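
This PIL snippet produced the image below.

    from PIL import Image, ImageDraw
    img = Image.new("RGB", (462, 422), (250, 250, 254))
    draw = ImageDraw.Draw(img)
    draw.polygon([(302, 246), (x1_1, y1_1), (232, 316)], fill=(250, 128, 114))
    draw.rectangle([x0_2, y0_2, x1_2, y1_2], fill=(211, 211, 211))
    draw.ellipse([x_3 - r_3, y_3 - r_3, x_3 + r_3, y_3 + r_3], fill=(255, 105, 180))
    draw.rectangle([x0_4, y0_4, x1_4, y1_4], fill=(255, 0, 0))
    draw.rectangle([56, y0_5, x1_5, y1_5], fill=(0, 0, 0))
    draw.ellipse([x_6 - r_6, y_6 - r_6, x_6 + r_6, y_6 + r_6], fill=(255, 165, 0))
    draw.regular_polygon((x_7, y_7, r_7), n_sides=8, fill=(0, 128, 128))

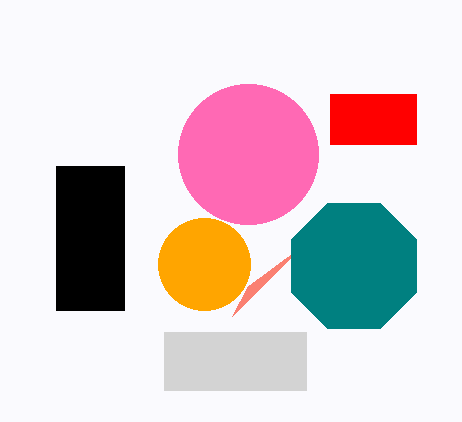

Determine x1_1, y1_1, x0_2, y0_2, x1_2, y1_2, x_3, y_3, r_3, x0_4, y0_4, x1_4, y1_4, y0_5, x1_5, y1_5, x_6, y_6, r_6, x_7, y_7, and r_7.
x1_1 = 248; y1_1 = 286; x0_2 = 164; y0_2 = 332; x1_2 = 306; y1_2 = 390; x_3 = 248; y_3 = 154; r_3 = 70; x0_4 = 330; y0_4 = 94; x1_4 = 416; y1_4 = 144; y0_5 = 166; x1_5 = 124; y1_5 = 310; x_6 = 204; y_6 = 264; r_6 = 46; x_7 = 354; y_7 = 266; r_7 = 68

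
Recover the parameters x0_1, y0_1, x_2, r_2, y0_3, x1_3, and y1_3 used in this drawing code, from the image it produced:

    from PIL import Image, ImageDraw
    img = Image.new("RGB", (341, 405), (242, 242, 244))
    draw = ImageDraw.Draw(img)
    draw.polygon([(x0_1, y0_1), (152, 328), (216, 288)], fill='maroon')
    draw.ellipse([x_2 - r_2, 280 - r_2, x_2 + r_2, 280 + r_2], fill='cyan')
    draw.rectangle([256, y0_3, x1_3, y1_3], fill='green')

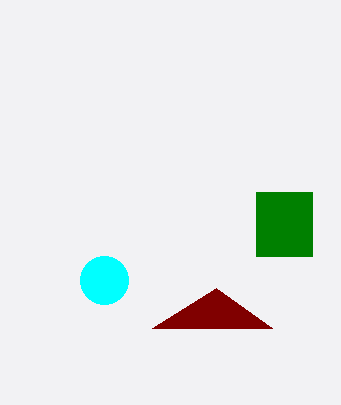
x0_1 = 272, y0_1 = 328, x_2 = 104, r_2 = 24, y0_3 = 192, x1_3 = 312, y1_3 = 256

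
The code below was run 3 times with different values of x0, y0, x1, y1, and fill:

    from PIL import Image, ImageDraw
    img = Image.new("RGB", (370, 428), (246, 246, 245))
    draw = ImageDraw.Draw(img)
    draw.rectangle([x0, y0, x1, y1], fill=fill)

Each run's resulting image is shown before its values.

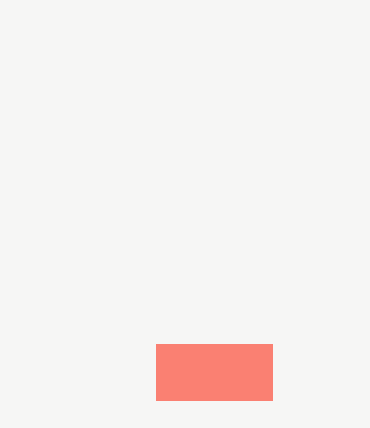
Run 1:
x0 = 156, y0 = 344, x1 = 272, y1 = 400, fill = 'salmon'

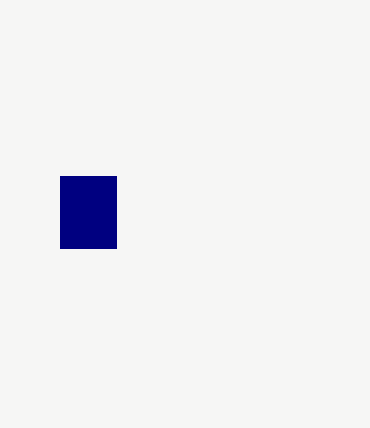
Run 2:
x0 = 60; y0 = 176; x1 = 116; y1 = 248; fill = 'navy'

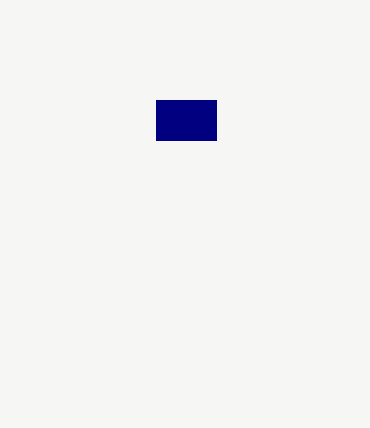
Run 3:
x0 = 156, y0 = 100, x1 = 216, y1 = 140, fill = 'navy'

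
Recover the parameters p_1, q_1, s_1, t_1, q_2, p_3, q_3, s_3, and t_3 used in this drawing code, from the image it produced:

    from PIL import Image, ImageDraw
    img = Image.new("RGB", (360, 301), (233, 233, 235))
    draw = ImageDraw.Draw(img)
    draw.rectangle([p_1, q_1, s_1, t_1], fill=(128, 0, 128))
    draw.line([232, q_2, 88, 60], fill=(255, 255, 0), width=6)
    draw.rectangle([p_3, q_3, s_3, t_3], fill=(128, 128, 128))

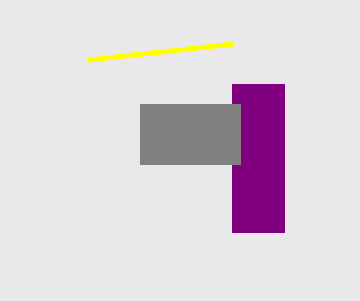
p_1 = 232, q_1 = 84, s_1 = 284, t_1 = 232, q_2 = 44, p_3 = 140, q_3 = 104, s_3 = 240, t_3 = 164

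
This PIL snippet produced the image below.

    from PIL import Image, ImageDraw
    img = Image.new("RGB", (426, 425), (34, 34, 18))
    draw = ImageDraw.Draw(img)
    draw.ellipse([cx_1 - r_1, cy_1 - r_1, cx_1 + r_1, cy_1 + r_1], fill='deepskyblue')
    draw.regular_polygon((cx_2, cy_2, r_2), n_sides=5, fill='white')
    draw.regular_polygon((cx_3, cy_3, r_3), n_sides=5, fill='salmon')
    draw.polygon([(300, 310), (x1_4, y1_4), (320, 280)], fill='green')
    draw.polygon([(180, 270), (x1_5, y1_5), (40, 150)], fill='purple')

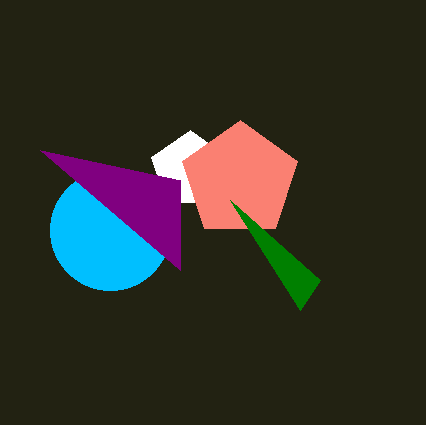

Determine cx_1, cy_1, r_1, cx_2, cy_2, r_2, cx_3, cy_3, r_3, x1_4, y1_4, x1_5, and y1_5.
cx_1 = 110; cy_1 = 230; r_1 = 60; cx_2 = 190; cy_2 = 170; r_2 = 40; cx_3 = 240; cy_3 = 180; r_3 = 60; x1_4 = 230; y1_4 = 200; x1_5 = 180; y1_5 = 180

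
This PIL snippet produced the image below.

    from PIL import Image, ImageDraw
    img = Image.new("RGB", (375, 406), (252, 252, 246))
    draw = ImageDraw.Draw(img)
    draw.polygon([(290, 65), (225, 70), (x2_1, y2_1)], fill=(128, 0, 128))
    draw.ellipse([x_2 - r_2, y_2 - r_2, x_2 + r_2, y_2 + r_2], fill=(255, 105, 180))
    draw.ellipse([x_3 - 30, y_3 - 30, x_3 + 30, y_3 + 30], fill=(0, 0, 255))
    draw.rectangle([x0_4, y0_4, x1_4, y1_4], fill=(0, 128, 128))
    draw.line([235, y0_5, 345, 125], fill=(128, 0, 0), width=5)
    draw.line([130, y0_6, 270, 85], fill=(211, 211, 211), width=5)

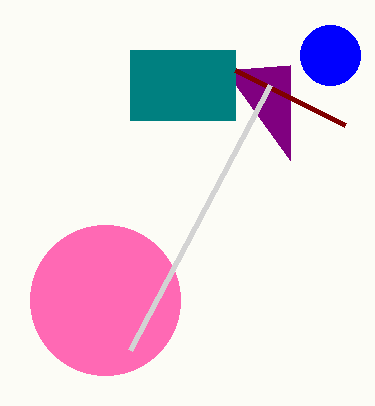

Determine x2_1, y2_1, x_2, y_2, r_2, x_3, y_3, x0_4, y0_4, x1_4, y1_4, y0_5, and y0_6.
x2_1 = 290; y2_1 = 160; x_2 = 105; y_2 = 300; r_2 = 75; x_3 = 330; y_3 = 55; x0_4 = 130; y0_4 = 50; x1_4 = 235; y1_4 = 120; y0_5 = 70; y0_6 = 350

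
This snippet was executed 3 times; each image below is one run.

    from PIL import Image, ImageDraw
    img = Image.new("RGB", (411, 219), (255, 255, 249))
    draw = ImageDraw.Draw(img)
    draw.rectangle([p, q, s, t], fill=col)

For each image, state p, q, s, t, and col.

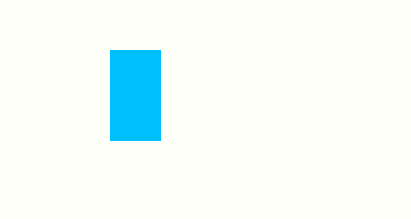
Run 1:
p = 110
q = 50
s = 160
t = 140
col = 'deepskyblue'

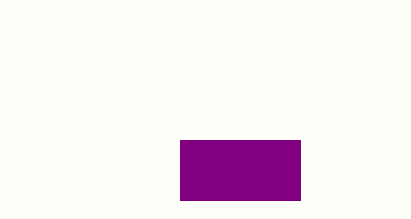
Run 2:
p = 180, q = 140, s = 300, t = 200, col = 'purple'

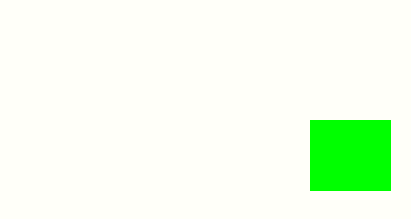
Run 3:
p = 310
q = 120
s = 390
t = 190
col = 'lime'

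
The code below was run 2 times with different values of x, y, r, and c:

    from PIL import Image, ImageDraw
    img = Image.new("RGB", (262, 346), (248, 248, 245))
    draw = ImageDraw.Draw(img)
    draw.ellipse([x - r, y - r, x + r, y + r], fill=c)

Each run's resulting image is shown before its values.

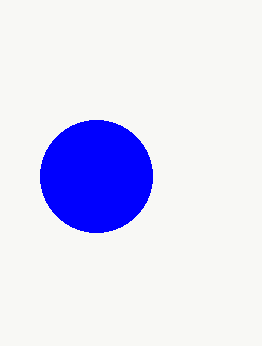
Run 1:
x = 96
y = 176
r = 56
c = 'blue'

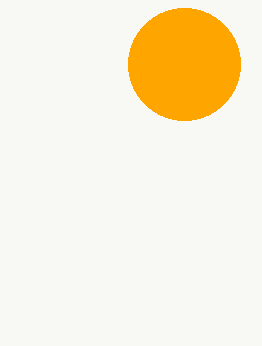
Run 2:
x = 184
y = 64
r = 56
c = 'orange'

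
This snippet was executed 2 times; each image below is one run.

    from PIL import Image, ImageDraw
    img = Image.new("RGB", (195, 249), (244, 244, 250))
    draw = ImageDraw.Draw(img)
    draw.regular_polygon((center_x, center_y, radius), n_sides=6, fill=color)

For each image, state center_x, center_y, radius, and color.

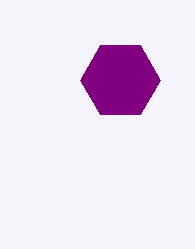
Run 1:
center_x = 120; center_y = 80; radius = 40; color = 'purple'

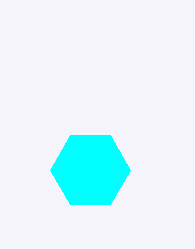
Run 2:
center_x = 90
center_y = 170
radius = 40
color = 'cyan'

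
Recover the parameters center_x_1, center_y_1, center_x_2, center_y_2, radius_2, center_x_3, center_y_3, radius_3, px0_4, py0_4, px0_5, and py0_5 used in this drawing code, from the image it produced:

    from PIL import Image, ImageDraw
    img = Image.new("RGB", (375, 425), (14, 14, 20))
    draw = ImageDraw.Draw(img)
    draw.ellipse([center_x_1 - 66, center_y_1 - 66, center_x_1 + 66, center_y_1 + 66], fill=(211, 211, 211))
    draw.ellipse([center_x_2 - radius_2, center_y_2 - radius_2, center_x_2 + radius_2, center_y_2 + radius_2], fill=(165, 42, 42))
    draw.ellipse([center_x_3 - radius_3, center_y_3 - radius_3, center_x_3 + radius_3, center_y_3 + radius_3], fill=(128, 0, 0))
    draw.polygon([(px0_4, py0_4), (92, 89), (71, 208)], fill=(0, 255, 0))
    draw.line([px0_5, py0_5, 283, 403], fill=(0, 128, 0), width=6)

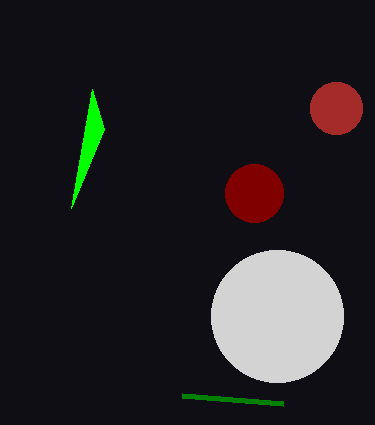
center_x_1 = 277, center_y_1 = 316, center_x_2 = 336, center_y_2 = 108, radius_2 = 26, center_x_3 = 254, center_y_3 = 193, radius_3 = 29, px0_4 = 104, py0_4 = 129, px0_5 = 182, py0_5 = 395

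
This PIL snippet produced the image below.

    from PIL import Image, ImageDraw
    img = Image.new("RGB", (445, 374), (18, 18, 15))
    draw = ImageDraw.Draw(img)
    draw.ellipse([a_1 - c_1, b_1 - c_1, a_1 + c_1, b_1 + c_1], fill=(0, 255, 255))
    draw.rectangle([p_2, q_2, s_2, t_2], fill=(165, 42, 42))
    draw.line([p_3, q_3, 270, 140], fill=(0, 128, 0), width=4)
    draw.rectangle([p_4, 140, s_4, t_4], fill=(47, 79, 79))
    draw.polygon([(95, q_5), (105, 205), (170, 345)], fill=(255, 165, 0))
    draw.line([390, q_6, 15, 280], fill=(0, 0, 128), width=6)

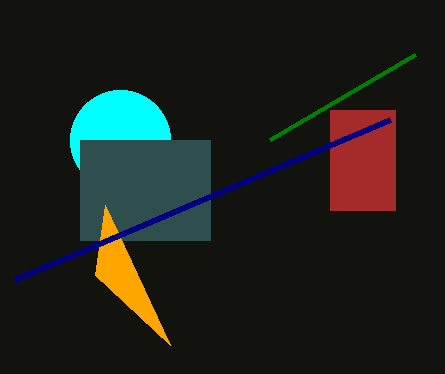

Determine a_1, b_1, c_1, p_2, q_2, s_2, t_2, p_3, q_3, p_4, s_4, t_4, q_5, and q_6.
a_1 = 120; b_1 = 140; c_1 = 50; p_2 = 330; q_2 = 110; s_2 = 395; t_2 = 210; p_3 = 415; q_3 = 55; p_4 = 80; s_4 = 210; t_4 = 240; q_5 = 275; q_6 = 120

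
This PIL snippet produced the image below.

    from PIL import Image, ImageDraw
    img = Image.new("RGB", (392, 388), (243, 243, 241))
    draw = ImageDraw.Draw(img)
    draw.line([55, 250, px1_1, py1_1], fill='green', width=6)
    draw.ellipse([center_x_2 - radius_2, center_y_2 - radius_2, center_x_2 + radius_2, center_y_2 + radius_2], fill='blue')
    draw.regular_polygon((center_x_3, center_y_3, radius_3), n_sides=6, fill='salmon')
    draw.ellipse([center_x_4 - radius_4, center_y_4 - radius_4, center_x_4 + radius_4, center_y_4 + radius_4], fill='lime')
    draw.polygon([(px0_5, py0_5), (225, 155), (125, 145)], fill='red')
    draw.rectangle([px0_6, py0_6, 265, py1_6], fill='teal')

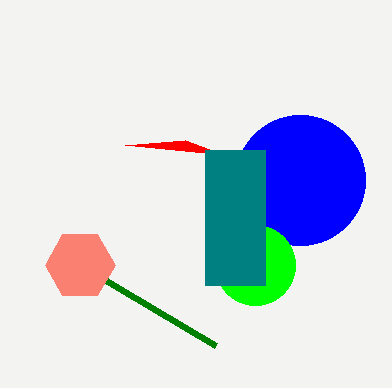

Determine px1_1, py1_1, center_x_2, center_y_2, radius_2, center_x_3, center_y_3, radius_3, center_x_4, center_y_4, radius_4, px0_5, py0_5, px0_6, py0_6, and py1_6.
px1_1 = 215, py1_1 = 345, center_x_2 = 300, center_y_2 = 180, radius_2 = 65, center_x_3 = 80, center_y_3 = 265, radius_3 = 35, center_x_4 = 255, center_y_4 = 265, radius_4 = 40, px0_5 = 185, py0_5 = 140, px0_6 = 205, py0_6 = 150, py1_6 = 285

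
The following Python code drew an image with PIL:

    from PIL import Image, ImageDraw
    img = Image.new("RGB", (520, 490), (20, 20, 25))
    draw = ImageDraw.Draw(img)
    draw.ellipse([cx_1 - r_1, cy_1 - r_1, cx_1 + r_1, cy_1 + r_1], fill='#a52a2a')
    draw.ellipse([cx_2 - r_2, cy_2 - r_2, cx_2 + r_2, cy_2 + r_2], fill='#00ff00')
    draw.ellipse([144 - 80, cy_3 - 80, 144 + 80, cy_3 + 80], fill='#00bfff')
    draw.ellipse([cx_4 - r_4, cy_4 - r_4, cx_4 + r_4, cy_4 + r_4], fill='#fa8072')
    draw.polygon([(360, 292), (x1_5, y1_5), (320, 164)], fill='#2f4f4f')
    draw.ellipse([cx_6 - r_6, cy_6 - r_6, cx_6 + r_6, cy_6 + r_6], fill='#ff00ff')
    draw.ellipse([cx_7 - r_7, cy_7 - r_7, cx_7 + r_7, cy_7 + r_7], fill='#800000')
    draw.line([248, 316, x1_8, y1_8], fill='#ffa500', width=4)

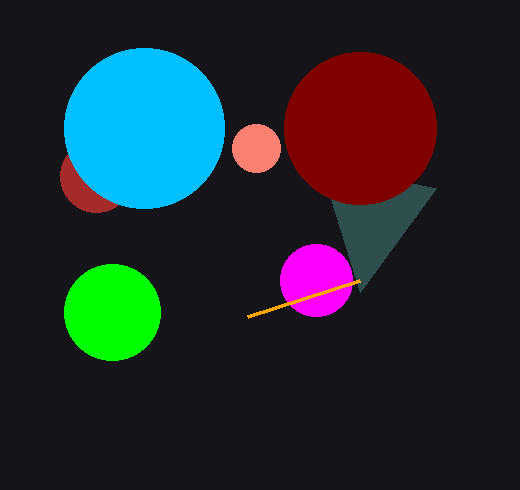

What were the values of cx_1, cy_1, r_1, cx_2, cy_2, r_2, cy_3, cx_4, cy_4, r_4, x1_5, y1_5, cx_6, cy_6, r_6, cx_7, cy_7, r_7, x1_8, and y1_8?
cx_1 = 96, cy_1 = 176, r_1 = 36, cx_2 = 112, cy_2 = 312, r_2 = 48, cy_3 = 128, cx_4 = 256, cy_4 = 148, r_4 = 24, x1_5 = 436, y1_5 = 188, cx_6 = 316, cy_6 = 280, r_6 = 36, cx_7 = 360, cy_7 = 128, r_7 = 76, x1_8 = 360, y1_8 = 280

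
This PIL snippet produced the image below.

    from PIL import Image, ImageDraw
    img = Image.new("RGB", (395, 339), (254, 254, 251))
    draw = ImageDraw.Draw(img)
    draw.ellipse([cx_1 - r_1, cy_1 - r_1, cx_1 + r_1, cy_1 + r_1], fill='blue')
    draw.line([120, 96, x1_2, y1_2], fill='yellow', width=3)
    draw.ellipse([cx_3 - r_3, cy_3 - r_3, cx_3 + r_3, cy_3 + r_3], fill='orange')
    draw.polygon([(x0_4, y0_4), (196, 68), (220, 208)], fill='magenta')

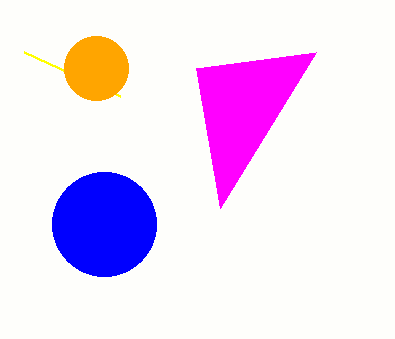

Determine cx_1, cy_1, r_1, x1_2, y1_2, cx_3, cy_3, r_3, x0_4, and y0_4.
cx_1 = 104, cy_1 = 224, r_1 = 52, x1_2 = 24, y1_2 = 52, cx_3 = 96, cy_3 = 68, r_3 = 32, x0_4 = 316, y0_4 = 52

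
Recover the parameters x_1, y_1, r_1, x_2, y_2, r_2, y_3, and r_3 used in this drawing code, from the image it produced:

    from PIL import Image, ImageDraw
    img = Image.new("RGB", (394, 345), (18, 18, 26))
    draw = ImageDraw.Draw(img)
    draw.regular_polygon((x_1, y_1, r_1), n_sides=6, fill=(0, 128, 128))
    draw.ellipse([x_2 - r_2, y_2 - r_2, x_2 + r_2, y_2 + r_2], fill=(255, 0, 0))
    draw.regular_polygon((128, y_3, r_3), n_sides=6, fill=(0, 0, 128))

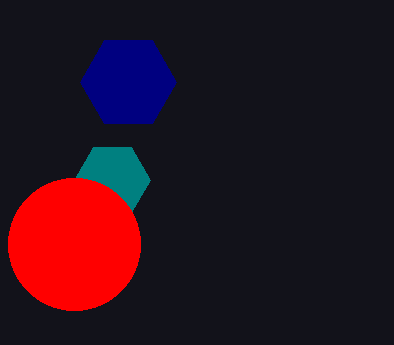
x_1 = 112; y_1 = 180; r_1 = 38; x_2 = 74; y_2 = 244; r_2 = 66; y_3 = 82; r_3 = 48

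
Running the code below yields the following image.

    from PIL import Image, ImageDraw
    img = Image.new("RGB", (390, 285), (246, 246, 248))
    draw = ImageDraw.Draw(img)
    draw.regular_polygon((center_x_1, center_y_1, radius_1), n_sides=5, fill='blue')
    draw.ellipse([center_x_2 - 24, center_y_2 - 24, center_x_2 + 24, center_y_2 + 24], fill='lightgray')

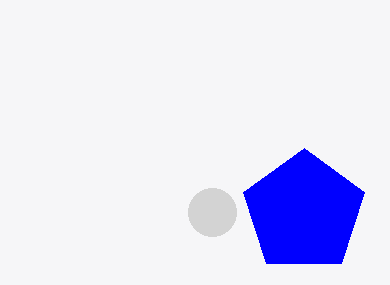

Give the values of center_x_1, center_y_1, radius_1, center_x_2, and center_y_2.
center_x_1 = 304, center_y_1 = 212, radius_1 = 64, center_x_2 = 212, center_y_2 = 212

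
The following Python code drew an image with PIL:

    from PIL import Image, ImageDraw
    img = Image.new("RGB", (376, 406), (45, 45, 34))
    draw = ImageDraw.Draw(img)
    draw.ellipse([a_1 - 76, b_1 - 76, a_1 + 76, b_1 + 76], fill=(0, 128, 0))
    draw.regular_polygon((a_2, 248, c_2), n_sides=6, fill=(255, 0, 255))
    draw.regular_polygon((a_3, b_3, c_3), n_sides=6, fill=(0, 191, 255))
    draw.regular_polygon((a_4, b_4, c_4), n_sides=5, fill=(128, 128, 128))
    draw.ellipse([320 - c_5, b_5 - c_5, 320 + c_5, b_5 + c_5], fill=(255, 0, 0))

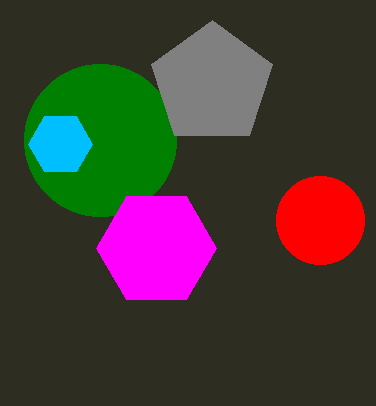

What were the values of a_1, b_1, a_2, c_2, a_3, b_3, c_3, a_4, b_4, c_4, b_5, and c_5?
a_1 = 100, b_1 = 140, a_2 = 156, c_2 = 60, a_3 = 60, b_3 = 144, c_3 = 32, a_4 = 212, b_4 = 84, c_4 = 64, b_5 = 220, c_5 = 44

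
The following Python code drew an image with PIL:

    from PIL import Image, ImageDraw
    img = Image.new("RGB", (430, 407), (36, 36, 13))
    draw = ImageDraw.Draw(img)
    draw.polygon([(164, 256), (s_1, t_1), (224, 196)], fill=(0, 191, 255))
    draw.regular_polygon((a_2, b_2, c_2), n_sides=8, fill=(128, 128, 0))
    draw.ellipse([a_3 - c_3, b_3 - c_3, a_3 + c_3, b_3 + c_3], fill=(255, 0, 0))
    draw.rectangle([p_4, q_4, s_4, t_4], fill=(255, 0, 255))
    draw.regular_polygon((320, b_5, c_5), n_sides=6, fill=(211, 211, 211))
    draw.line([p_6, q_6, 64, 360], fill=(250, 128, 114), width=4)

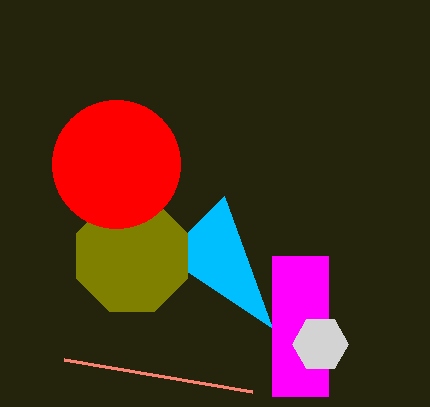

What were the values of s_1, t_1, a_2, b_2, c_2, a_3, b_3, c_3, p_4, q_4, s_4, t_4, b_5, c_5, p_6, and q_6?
s_1 = 272
t_1 = 328
a_2 = 132
b_2 = 256
c_2 = 60
a_3 = 116
b_3 = 164
c_3 = 64
p_4 = 272
q_4 = 256
s_4 = 328
t_4 = 396
b_5 = 344
c_5 = 28
p_6 = 252
q_6 = 392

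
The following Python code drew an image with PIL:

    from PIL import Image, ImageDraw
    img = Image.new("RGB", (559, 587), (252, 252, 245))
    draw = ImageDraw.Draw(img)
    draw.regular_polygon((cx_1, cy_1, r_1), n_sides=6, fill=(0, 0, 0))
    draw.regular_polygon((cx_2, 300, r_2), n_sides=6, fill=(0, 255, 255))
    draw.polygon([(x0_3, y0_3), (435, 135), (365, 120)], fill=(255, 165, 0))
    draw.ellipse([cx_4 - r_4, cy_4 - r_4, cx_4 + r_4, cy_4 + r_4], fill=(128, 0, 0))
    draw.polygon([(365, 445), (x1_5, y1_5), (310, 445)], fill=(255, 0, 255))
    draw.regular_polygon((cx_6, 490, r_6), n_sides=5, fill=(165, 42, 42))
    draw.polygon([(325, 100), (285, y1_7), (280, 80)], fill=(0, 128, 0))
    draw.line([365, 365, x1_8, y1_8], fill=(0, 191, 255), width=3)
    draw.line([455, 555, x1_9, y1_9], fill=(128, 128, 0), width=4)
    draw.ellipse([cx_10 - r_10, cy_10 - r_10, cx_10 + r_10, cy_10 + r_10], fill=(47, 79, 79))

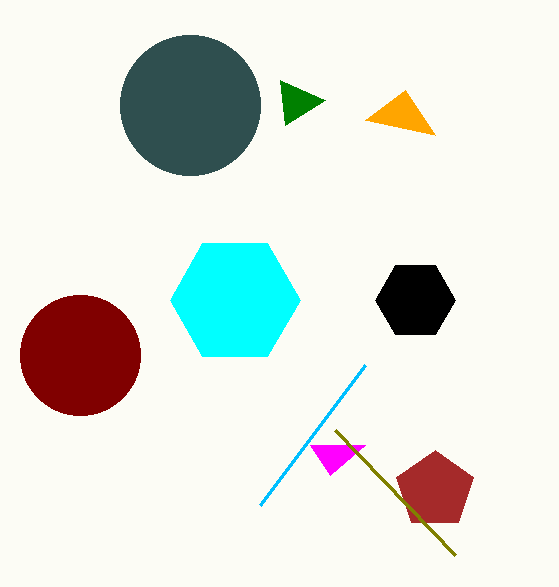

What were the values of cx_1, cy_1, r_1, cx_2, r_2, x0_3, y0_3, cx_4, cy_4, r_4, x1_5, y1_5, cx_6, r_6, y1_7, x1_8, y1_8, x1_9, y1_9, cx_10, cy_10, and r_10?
cx_1 = 415; cy_1 = 300; r_1 = 40; cx_2 = 235; r_2 = 65; x0_3 = 405; y0_3 = 90; cx_4 = 80; cy_4 = 355; r_4 = 60; x1_5 = 330; y1_5 = 475; cx_6 = 435; r_6 = 40; y1_7 = 125; x1_8 = 260; y1_8 = 505; x1_9 = 335; y1_9 = 430; cx_10 = 190; cy_10 = 105; r_10 = 70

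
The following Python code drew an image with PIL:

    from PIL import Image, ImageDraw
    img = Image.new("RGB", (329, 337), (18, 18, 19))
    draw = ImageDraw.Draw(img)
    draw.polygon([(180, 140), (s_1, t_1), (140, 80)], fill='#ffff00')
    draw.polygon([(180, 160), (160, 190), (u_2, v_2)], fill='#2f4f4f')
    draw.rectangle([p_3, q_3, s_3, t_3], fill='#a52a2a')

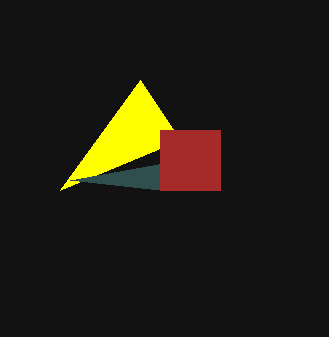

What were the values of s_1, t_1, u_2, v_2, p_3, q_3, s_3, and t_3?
s_1 = 60; t_1 = 190; u_2 = 70; v_2 = 180; p_3 = 160; q_3 = 130; s_3 = 220; t_3 = 190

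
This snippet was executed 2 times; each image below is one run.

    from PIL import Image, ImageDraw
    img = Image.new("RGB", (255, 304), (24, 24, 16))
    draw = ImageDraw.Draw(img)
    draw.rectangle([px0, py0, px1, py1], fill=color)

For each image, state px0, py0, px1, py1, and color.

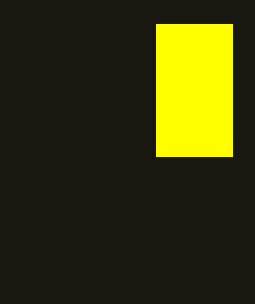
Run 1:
px0 = 156
py0 = 24
px1 = 232
py1 = 156
color = 'yellow'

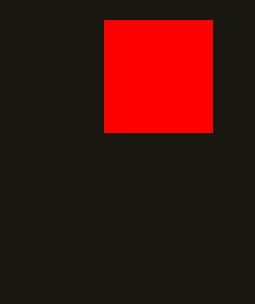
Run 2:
px0 = 104
py0 = 20
px1 = 212
py1 = 132
color = 'red'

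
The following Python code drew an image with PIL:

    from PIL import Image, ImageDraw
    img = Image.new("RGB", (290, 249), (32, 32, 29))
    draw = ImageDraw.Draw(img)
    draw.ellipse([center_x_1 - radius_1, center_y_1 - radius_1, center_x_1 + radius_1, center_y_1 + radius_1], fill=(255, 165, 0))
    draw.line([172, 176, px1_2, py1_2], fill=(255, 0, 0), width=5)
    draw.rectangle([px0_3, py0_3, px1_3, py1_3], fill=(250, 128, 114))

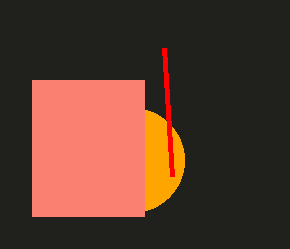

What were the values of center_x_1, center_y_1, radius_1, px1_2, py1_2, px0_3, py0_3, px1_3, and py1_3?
center_x_1 = 132, center_y_1 = 160, radius_1 = 52, px1_2 = 164, py1_2 = 48, px0_3 = 32, py0_3 = 80, px1_3 = 144, py1_3 = 216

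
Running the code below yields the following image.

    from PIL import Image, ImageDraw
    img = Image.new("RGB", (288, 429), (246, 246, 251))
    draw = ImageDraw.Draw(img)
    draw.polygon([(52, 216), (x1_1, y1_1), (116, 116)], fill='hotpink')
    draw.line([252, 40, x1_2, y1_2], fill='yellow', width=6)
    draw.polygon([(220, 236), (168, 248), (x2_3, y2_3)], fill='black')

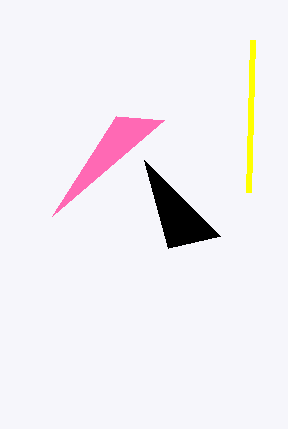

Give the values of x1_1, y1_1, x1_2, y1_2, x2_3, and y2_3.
x1_1 = 164, y1_1 = 120, x1_2 = 248, y1_2 = 192, x2_3 = 144, y2_3 = 160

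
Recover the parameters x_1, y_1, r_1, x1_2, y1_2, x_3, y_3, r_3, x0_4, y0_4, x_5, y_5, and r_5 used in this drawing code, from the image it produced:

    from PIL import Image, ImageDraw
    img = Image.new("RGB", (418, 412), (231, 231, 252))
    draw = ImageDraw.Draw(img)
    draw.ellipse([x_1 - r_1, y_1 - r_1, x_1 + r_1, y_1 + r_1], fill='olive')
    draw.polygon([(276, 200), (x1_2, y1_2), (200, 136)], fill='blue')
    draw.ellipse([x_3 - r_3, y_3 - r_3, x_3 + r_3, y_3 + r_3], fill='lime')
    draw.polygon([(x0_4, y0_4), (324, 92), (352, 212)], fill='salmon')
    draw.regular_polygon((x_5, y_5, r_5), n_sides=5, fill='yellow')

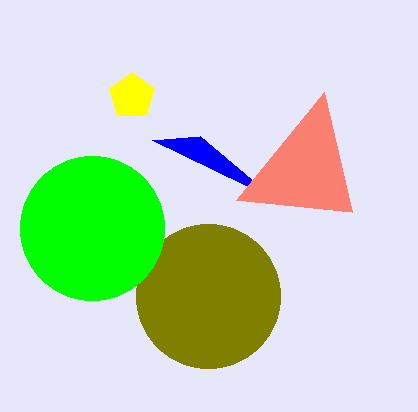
x_1 = 208, y_1 = 296, r_1 = 72, x1_2 = 152, y1_2 = 140, x_3 = 92, y_3 = 228, r_3 = 72, x0_4 = 236, y0_4 = 200, x_5 = 132, y_5 = 96, r_5 = 24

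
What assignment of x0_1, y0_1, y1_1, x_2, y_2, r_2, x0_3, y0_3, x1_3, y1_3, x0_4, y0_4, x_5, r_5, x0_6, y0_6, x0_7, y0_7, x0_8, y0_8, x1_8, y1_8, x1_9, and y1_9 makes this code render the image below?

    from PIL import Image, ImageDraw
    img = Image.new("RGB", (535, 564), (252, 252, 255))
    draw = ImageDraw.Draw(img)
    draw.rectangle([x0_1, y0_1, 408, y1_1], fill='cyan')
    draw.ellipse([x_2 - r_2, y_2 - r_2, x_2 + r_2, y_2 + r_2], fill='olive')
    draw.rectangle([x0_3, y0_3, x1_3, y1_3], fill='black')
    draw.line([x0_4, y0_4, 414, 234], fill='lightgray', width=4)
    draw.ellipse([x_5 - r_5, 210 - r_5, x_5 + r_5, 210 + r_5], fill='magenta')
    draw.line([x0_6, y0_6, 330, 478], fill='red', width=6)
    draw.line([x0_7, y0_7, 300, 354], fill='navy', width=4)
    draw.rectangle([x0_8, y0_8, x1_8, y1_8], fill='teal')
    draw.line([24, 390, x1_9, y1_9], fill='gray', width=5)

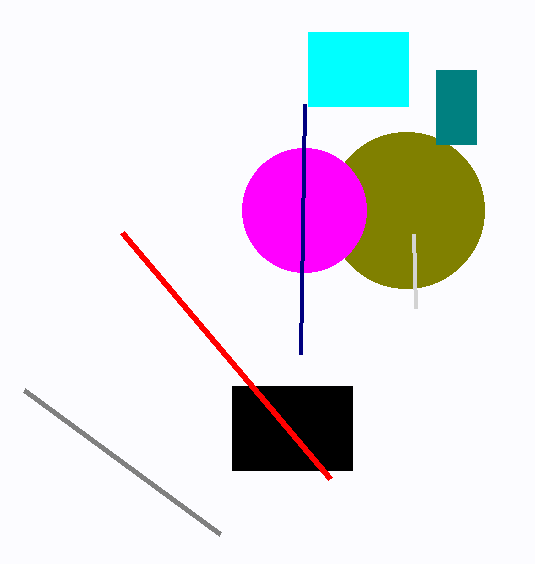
x0_1 = 308
y0_1 = 32
y1_1 = 106
x_2 = 406
y_2 = 210
r_2 = 78
x0_3 = 232
y0_3 = 386
x1_3 = 352
y1_3 = 470
x0_4 = 416
y0_4 = 308
x_5 = 304
r_5 = 62
x0_6 = 122
y0_6 = 232
x0_7 = 304
y0_7 = 104
x0_8 = 436
y0_8 = 70
x1_8 = 476
y1_8 = 144
x1_9 = 220
y1_9 = 534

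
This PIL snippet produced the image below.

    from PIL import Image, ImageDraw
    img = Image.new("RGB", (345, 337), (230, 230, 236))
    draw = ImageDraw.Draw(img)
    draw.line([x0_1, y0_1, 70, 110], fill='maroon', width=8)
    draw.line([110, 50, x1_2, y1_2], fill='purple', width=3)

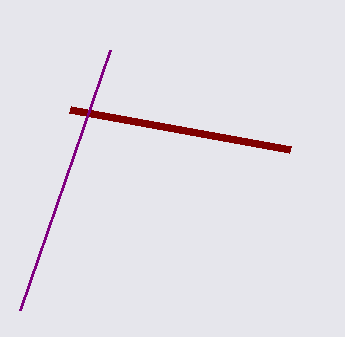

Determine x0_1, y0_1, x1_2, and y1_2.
x0_1 = 290, y0_1 = 150, x1_2 = 20, y1_2 = 310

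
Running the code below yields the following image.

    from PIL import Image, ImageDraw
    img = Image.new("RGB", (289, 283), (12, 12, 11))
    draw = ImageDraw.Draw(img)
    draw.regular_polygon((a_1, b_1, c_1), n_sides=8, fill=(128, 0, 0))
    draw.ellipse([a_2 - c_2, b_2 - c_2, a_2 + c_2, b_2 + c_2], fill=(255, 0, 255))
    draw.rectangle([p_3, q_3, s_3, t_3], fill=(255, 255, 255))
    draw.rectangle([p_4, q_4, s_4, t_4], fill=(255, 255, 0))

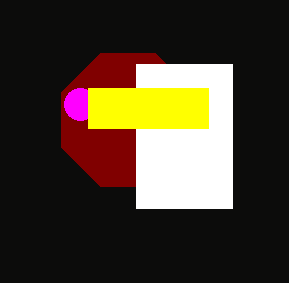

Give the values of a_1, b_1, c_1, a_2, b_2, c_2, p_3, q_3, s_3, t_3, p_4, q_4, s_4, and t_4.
a_1 = 128; b_1 = 120; c_1 = 72; a_2 = 80; b_2 = 104; c_2 = 16; p_3 = 136; q_3 = 64; s_3 = 232; t_3 = 208; p_4 = 88; q_4 = 88; s_4 = 208; t_4 = 128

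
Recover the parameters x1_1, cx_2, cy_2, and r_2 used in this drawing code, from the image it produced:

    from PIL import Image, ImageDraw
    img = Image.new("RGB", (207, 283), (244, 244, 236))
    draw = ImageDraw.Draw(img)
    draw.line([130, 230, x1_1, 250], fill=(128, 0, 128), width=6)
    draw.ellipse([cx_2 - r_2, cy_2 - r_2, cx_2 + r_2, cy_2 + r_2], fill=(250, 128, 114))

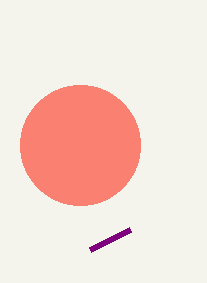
x1_1 = 90; cx_2 = 80; cy_2 = 145; r_2 = 60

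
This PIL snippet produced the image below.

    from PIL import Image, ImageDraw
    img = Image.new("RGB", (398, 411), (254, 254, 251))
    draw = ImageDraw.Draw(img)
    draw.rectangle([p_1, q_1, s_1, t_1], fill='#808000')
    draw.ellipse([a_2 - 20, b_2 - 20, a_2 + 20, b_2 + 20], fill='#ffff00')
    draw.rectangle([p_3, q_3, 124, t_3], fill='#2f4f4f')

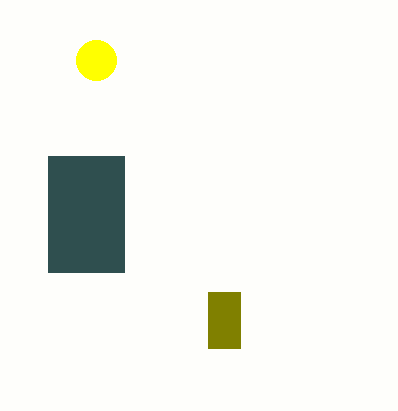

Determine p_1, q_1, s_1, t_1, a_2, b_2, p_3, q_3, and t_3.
p_1 = 208; q_1 = 292; s_1 = 240; t_1 = 348; a_2 = 96; b_2 = 60; p_3 = 48; q_3 = 156; t_3 = 272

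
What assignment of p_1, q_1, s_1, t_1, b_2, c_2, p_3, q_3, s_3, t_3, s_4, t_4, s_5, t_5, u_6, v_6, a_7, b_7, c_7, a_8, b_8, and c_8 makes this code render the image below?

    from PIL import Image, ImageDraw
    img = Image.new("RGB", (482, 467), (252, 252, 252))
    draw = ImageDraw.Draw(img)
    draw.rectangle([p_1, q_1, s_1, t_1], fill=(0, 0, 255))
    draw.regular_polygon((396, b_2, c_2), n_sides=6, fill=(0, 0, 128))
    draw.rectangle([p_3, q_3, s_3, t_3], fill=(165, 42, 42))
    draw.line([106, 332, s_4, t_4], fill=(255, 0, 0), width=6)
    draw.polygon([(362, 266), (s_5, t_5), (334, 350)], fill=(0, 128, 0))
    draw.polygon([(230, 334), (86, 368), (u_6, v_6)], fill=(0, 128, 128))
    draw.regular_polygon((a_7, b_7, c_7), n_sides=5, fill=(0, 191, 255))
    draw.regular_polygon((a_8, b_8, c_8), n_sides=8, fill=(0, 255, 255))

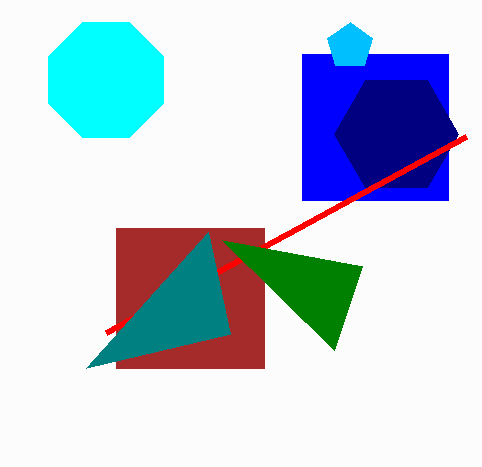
p_1 = 302
q_1 = 54
s_1 = 448
t_1 = 200
b_2 = 134
c_2 = 62
p_3 = 116
q_3 = 228
s_3 = 264
t_3 = 368
s_4 = 466
t_4 = 136
s_5 = 222
t_5 = 240
u_6 = 208
v_6 = 232
a_7 = 350
b_7 = 46
c_7 = 24
a_8 = 106
b_8 = 80
c_8 = 62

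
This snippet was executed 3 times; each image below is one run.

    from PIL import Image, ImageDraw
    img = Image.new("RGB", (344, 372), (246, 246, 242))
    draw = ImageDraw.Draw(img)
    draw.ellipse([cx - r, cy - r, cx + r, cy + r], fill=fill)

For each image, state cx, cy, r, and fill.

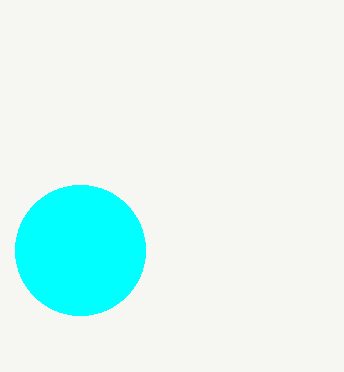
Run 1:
cx = 80
cy = 250
r = 65
fill = 'cyan'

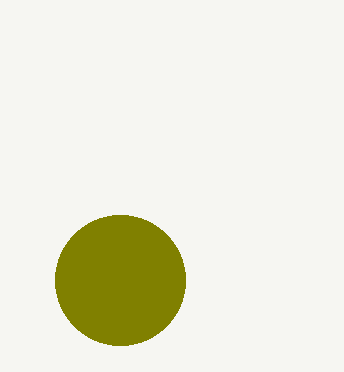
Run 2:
cx = 120, cy = 280, r = 65, fill = 'olive'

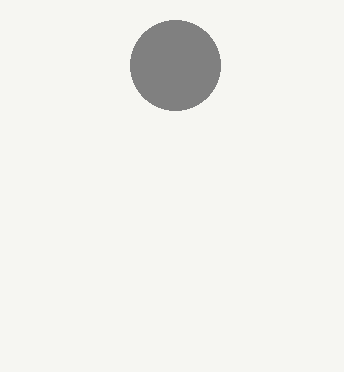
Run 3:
cx = 175; cy = 65; r = 45; fill = 'gray'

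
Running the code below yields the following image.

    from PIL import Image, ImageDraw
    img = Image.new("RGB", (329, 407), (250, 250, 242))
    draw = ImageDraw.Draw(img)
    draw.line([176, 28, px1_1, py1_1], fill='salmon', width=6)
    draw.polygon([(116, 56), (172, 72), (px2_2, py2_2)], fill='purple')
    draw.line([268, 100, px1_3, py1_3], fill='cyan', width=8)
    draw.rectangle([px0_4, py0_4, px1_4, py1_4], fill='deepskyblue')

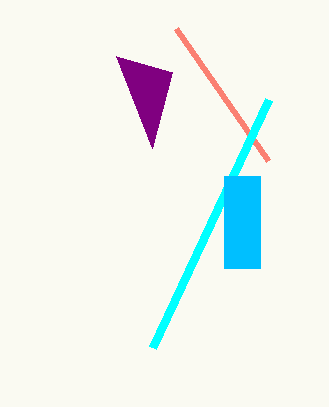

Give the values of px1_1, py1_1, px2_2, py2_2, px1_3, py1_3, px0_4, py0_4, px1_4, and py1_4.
px1_1 = 268; py1_1 = 160; px2_2 = 152; py2_2 = 148; px1_3 = 152; py1_3 = 348; px0_4 = 224; py0_4 = 176; px1_4 = 260; py1_4 = 268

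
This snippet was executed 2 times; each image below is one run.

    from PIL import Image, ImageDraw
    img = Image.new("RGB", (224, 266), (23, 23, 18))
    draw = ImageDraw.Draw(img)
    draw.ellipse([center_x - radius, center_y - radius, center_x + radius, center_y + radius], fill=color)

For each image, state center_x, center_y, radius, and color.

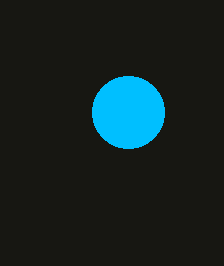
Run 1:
center_x = 128, center_y = 112, radius = 36, color = 'deepskyblue'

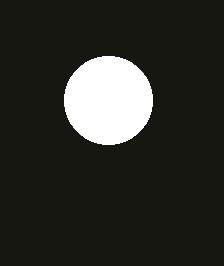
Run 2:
center_x = 108
center_y = 100
radius = 44
color = 'white'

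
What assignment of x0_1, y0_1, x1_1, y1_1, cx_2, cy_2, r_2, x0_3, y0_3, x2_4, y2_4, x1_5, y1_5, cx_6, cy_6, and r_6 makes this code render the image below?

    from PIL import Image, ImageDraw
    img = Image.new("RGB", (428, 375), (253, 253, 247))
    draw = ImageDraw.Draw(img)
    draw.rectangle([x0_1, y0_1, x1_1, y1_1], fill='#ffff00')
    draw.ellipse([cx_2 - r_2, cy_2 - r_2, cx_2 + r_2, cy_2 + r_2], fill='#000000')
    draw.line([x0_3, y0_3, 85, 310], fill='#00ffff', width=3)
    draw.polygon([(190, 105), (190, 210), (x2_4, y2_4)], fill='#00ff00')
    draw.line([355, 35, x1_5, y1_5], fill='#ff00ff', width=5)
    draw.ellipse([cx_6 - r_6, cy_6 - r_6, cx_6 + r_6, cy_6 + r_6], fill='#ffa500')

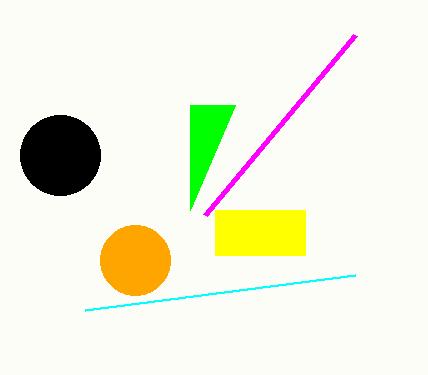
x0_1 = 215
y0_1 = 210
x1_1 = 305
y1_1 = 255
cx_2 = 60
cy_2 = 155
r_2 = 40
x0_3 = 355
y0_3 = 275
x2_4 = 235
y2_4 = 105
x1_5 = 205
y1_5 = 215
cx_6 = 135
cy_6 = 260
r_6 = 35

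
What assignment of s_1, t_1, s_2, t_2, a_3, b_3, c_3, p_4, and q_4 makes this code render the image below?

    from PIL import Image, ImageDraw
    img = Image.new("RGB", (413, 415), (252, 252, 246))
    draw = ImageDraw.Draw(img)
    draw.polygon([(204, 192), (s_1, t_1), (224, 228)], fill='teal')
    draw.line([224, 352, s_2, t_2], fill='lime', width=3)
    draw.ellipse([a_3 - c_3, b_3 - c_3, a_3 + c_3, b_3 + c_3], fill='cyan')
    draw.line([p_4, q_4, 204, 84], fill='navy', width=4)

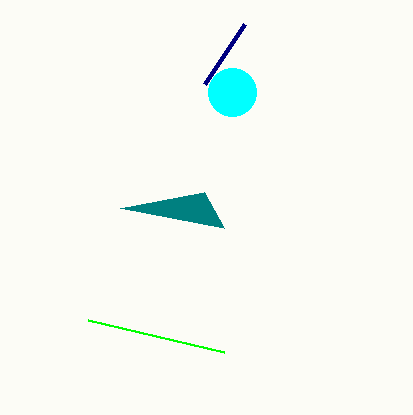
s_1 = 120; t_1 = 208; s_2 = 88; t_2 = 320; a_3 = 232; b_3 = 92; c_3 = 24; p_4 = 244; q_4 = 24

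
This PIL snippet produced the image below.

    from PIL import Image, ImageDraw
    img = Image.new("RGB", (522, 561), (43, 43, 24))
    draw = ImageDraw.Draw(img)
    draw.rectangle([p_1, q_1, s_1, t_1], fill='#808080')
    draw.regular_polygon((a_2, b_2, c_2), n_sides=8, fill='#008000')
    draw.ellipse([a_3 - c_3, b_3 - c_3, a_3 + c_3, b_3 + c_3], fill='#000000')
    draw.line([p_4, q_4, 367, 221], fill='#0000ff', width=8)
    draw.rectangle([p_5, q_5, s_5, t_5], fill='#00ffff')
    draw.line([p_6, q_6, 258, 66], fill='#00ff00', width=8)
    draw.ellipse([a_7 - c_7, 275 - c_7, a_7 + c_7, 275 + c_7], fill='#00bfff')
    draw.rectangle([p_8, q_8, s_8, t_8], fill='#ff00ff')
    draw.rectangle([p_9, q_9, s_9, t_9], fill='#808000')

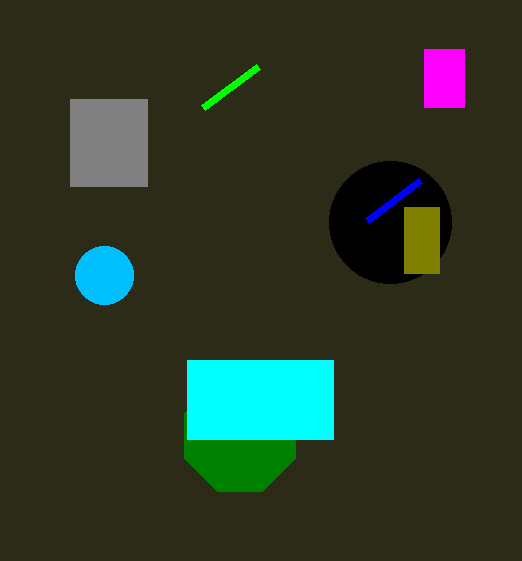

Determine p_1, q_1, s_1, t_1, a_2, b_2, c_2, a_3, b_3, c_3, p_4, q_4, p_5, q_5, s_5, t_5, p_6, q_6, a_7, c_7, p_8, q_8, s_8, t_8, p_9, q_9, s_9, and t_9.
p_1 = 70
q_1 = 99
s_1 = 147
t_1 = 186
a_2 = 240
b_2 = 436
c_2 = 60
a_3 = 390
b_3 = 222
c_3 = 61
p_4 = 420
q_4 = 181
p_5 = 187
q_5 = 360
s_5 = 333
t_5 = 439
p_6 = 203
q_6 = 107
a_7 = 104
c_7 = 29
p_8 = 424
q_8 = 49
s_8 = 464
t_8 = 107
p_9 = 404
q_9 = 207
s_9 = 439
t_9 = 273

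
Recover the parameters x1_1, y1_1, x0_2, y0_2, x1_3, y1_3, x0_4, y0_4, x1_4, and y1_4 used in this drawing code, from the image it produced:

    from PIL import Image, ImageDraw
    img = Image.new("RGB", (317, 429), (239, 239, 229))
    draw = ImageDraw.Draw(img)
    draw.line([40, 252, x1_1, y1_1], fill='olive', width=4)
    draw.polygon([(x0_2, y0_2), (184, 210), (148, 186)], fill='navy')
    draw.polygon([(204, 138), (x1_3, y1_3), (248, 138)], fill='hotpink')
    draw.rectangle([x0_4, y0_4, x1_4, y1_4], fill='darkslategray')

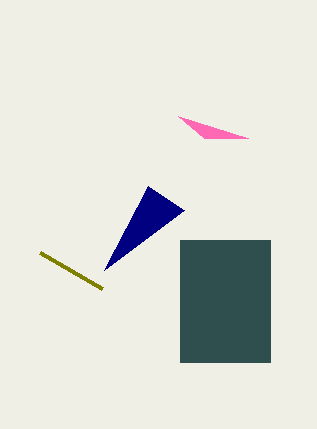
x1_1 = 102, y1_1 = 288, x0_2 = 104, y0_2 = 270, x1_3 = 178, y1_3 = 116, x0_4 = 180, y0_4 = 240, x1_4 = 270, y1_4 = 362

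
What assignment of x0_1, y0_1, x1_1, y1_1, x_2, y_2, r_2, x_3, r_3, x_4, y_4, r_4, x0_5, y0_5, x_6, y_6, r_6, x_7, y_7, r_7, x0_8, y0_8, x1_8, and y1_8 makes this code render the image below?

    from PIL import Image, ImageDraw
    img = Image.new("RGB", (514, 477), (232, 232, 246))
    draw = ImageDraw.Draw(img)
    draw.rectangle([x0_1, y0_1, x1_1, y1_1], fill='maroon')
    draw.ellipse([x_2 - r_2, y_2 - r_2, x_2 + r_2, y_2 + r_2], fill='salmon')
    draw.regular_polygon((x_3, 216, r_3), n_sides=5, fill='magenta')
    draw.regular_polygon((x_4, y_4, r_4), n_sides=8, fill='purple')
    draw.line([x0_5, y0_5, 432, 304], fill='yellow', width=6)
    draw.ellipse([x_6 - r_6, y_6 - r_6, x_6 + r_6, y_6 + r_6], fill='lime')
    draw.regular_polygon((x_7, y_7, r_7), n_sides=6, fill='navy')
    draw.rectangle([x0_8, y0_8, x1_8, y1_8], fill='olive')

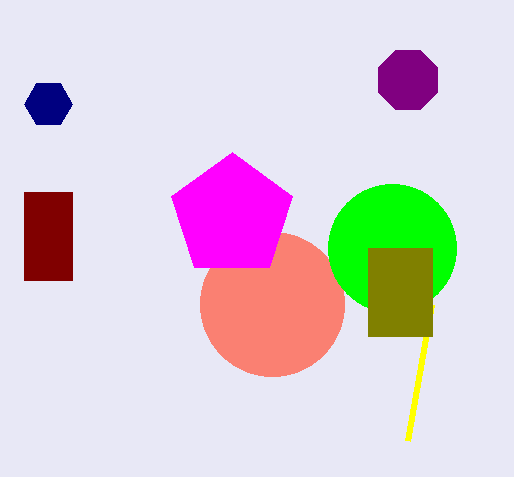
x0_1 = 24
y0_1 = 192
x1_1 = 72
y1_1 = 280
x_2 = 272
y_2 = 304
r_2 = 72
x_3 = 232
r_3 = 64
x_4 = 408
y_4 = 80
r_4 = 32
x0_5 = 408
y0_5 = 440
x_6 = 392
y_6 = 248
r_6 = 64
x_7 = 48
y_7 = 104
r_7 = 24
x0_8 = 368
y0_8 = 248
x1_8 = 432
y1_8 = 336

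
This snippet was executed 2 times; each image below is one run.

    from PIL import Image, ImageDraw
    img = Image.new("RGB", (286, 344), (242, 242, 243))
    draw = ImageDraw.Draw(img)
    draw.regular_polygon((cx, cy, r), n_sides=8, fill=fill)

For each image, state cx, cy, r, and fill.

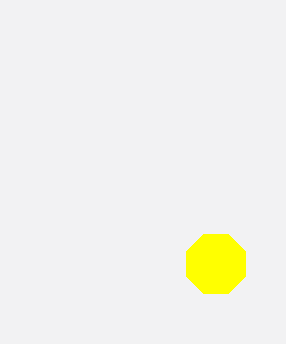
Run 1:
cx = 216
cy = 264
r = 32
fill = 'yellow'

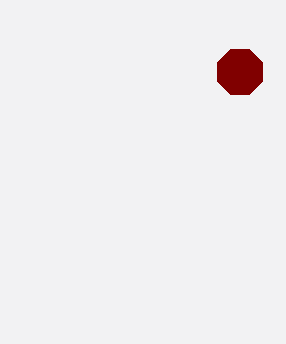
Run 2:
cx = 240
cy = 72
r = 24
fill = 'maroon'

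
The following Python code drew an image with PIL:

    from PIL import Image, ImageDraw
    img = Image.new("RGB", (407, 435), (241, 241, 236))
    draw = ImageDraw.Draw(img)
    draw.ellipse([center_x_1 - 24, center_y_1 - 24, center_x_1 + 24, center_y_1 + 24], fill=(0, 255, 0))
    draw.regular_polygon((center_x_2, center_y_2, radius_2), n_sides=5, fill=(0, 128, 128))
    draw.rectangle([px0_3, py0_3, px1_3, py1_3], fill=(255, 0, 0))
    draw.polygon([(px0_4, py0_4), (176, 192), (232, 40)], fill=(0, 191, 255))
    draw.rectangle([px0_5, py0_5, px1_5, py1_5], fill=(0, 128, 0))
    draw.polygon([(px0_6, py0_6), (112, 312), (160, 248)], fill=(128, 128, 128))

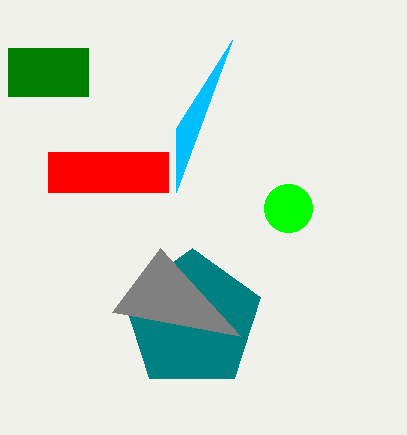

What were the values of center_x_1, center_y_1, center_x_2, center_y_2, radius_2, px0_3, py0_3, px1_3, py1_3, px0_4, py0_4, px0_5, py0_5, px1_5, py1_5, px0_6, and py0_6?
center_x_1 = 288; center_y_1 = 208; center_x_2 = 192; center_y_2 = 320; radius_2 = 72; px0_3 = 48; py0_3 = 152; px1_3 = 168; py1_3 = 192; px0_4 = 176; py0_4 = 128; px0_5 = 8; py0_5 = 48; px1_5 = 88; py1_5 = 96; px0_6 = 240; py0_6 = 336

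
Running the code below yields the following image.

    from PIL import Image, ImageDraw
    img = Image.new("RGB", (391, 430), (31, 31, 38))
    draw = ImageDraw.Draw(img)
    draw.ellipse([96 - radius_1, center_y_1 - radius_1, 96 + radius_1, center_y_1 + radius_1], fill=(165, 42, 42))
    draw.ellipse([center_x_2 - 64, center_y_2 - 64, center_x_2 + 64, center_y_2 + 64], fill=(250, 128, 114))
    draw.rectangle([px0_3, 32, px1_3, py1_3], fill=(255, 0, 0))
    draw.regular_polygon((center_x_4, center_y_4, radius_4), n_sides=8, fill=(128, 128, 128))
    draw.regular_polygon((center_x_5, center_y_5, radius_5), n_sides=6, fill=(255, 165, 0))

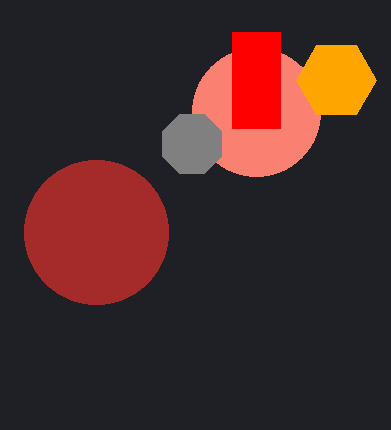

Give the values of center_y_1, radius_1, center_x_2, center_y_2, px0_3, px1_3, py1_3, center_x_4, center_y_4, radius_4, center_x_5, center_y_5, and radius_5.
center_y_1 = 232; radius_1 = 72; center_x_2 = 256; center_y_2 = 112; px0_3 = 232; px1_3 = 280; py1_3 = 128; center_x_4 = 192; center_y_4 = 144; radius_4 = 32; center_x_5 = 336; center_y_5 = 80; radius_5 = 40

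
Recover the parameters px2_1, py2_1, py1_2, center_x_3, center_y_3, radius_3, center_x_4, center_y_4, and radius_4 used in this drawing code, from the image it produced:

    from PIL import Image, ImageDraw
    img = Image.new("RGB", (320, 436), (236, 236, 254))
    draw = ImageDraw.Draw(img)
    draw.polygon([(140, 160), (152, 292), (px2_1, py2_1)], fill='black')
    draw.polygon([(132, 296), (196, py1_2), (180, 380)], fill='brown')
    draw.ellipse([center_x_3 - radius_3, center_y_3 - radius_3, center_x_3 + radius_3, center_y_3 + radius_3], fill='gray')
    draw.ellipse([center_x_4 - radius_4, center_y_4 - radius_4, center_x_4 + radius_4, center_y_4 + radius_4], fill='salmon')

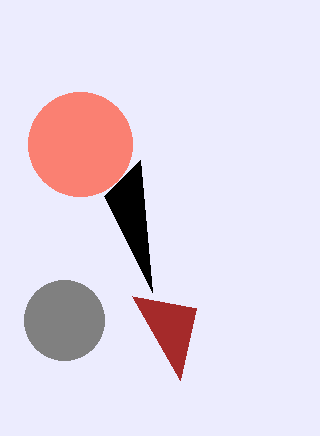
px2_1 = 104; py2_1 = 196; py1_2 = 308; center_x_3 = 64; center_y_3 = 320; radius_3 = 40; center_x_4 = 80; center_y_4 = 144; radius_4 = 52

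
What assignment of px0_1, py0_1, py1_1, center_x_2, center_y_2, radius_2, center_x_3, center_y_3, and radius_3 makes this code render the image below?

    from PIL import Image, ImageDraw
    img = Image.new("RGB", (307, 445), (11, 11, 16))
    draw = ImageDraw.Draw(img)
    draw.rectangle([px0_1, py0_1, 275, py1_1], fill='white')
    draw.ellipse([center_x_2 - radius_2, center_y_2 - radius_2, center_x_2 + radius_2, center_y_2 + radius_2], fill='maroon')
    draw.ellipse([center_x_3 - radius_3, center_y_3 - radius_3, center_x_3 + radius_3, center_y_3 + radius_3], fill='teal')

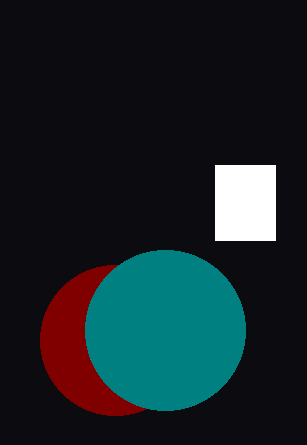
px0_1 = 215; py0_1 = 165; py1_1 = 240; center_x_2 = 115; center_y_2 = 340; radius_2 = 75; center_x_3 = 165; center_y_3 = 330; radius_3 = 80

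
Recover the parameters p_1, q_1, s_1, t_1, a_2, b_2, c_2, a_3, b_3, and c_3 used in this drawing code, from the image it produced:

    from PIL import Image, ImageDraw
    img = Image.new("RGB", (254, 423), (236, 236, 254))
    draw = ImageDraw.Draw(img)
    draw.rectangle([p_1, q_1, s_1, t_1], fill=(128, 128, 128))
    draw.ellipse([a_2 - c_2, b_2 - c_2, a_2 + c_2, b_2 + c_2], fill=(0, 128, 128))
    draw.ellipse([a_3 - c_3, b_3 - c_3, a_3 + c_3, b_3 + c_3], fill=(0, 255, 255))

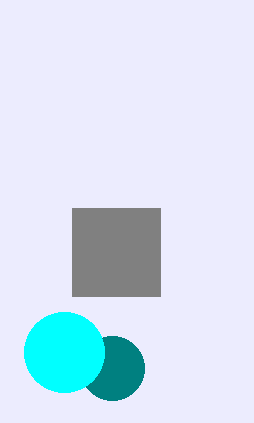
p_1 = 72; q_1 = 208; s_1 = 160; t_1 = 296; a_2 = 112; b_2 = 368; c_2 = 32; a_3 = 64; b_3 = 352; c_3 = 40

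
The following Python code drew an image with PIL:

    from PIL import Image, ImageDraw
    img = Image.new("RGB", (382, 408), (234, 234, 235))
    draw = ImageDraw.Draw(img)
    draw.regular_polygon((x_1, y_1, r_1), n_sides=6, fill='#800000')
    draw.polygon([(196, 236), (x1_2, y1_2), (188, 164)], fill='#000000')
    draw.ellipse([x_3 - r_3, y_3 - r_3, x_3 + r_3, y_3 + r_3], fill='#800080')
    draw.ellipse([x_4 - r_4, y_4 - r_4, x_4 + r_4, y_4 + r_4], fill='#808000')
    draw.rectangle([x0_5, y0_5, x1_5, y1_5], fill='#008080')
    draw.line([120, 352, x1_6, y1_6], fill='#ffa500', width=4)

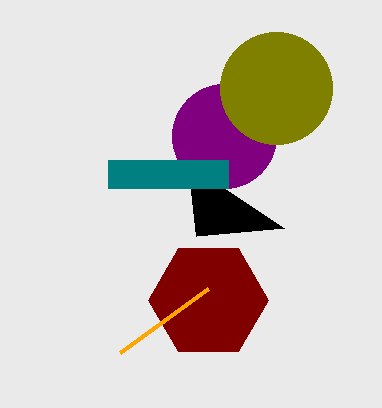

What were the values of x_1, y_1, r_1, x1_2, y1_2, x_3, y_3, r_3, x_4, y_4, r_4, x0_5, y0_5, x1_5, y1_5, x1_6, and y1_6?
x_1 = 208; y_1 = 300; r_1 = 60; x1_2 = 284; y1_2 = 228; x_3 = 224; y_3 = 136; r_3 = 52; x_4 = 276; y_4 = 88; r_4 = 56; x0_5 = 108; y0_5 = 160; x1_5 = 228; y1_5 = 188; x1_6 = 208; y1_6 = 288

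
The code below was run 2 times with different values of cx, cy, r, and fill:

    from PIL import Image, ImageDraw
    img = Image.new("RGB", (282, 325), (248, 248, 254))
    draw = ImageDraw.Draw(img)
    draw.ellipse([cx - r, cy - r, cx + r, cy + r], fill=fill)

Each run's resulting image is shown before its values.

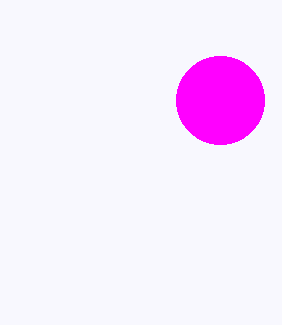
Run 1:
cx = 220; cy = 100; r = 44; fill = 'magenta'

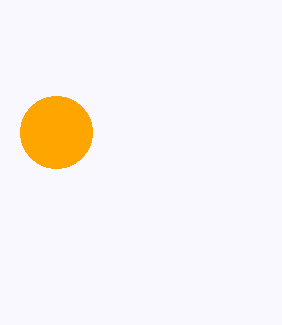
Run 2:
cx = 56; cy = 132; r = 36; fill = 'orange'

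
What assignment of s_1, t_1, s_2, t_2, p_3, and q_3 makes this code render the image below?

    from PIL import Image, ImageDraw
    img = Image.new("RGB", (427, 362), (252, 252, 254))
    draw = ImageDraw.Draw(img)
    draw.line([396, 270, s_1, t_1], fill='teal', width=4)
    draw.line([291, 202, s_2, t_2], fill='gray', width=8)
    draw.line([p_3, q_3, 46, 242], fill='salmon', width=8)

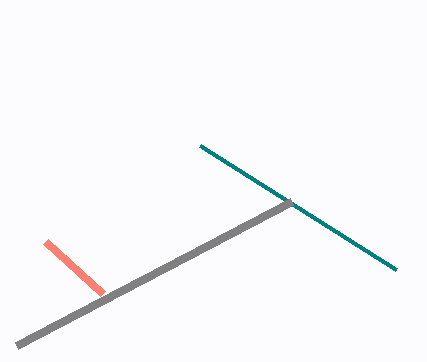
s_1 = 200
t_1 = 146
s_2 = 16
t_2 = 346
p_3 = 103
q_3 = 294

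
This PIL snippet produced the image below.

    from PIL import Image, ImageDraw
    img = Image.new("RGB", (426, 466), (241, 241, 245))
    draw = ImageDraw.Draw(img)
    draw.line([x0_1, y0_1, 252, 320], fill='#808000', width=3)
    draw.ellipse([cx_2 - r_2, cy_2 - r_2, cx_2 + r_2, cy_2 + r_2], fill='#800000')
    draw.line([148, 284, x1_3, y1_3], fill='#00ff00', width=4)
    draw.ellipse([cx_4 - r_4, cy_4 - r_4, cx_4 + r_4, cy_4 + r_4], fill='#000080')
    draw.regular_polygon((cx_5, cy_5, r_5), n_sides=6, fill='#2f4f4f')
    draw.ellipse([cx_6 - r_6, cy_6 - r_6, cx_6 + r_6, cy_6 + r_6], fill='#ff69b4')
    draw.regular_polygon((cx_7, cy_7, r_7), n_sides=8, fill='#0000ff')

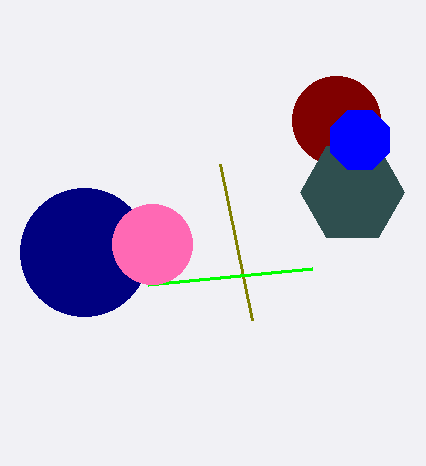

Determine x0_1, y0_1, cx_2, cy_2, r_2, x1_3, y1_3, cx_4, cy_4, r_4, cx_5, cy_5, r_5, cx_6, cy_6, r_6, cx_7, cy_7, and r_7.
x0_1 = 220, y0_1 = 164, cx_2 = 336, cy_2 = 120, r_2 = 44, x1_3 = 312, y1_3 = 268, cx_4 = 84, cy_4 = 252, r_4 = 64, cx_5 = 352, cy_5 = 192, r_5 = 52, cx_6 = 152, cy_6 = 244, r_6 = 40, cx_7 = 360, cy_7 = 140, r_7 = 32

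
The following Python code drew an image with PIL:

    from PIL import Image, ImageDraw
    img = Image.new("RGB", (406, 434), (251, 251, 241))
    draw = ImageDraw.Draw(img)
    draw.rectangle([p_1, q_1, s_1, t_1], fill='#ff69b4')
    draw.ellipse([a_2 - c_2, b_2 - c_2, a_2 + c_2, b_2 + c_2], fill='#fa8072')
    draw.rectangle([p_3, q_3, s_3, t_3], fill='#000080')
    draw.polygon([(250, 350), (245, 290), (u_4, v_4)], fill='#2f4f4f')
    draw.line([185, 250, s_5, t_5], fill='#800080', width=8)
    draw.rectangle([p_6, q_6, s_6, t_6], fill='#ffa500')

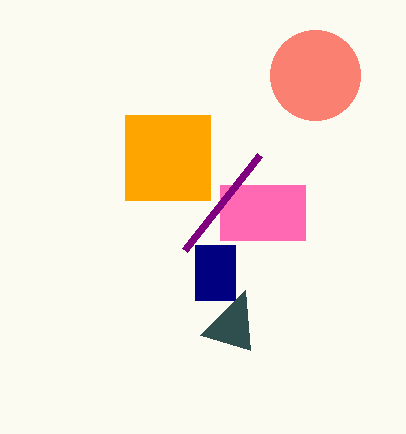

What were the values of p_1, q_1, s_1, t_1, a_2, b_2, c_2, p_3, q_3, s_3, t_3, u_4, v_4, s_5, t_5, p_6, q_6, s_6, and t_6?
p_1 = 220, q_1 = 185, s_1 = 305, t_1 = 240, a_2 = 315, b_2 = 75, c_2 = 45, p_3 = 195, q_3 = 245, s_3 = 235, t_3 = 300, u_4 = 200, v_4 = 335, s_5 = 260, t_5 = 155, p_6 = 125, q_6 = 115, s_6 = 210, t_6 = 200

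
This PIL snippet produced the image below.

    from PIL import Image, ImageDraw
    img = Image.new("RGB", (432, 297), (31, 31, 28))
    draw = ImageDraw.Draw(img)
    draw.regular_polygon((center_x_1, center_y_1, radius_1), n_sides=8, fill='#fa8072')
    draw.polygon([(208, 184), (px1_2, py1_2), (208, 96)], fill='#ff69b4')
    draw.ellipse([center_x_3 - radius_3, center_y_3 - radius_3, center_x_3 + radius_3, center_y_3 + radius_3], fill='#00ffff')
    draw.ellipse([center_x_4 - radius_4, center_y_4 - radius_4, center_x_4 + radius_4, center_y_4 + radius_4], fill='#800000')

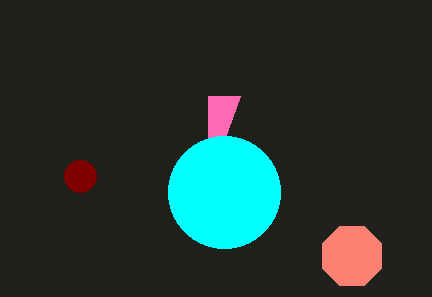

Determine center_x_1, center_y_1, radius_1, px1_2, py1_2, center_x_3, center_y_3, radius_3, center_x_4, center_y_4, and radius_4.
center_x_1 = 352, center_y_1 = 256, radius_1 = 32, px1_2 = 240, py1_2 = 96, center_x_3 = 224, center_y_3 = 192, radius_3 = 56, center_x_4 = 80, center_y_4 = 176, radius_4 = 16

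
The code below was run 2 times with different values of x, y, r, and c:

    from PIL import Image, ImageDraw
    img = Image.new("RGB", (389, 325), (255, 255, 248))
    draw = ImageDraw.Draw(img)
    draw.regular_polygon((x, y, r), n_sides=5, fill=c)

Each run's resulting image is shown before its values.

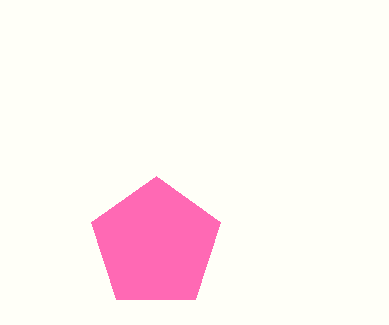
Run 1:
x = 156; y = 244; r = 68; c = 'hotpink'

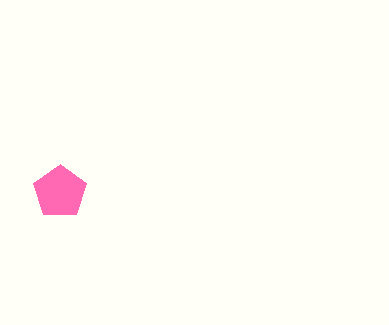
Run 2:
x = 60
y = 192
r = 28
c = 'hotpink'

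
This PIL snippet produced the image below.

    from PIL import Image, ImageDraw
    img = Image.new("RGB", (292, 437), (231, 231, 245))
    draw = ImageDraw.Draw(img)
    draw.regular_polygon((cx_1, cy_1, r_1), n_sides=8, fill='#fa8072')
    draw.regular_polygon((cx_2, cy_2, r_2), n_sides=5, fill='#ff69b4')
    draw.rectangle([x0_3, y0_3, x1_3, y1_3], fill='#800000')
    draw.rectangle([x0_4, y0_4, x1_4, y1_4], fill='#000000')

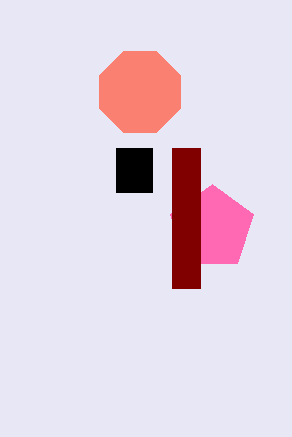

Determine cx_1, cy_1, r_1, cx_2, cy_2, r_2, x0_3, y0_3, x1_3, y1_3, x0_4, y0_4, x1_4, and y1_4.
cx_1 = 140, cy_1 = 92, r_1 = 44, cx_2 = 212, cy_2 = 228, r_2 = 44, x0_3 = 172, y0_3 = 148, x1_3 = 200, y1_3 = 288, x0_4 = 116, y0_4 = 148, x1_4 = 152, y1_4 = 192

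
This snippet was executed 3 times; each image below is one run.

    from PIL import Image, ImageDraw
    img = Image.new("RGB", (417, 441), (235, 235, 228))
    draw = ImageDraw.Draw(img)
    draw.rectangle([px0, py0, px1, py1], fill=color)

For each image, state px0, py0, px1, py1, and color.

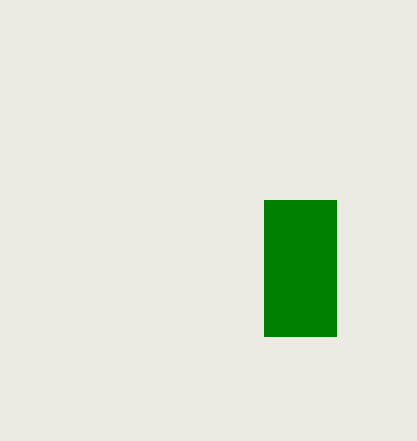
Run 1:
px0 = 264; py0 = 200; px1 = 336; py1 = 336; color = 'green'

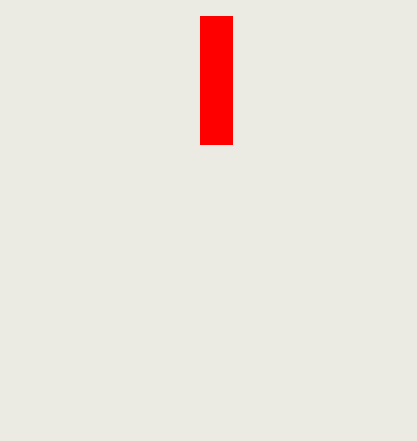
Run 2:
px0 = 200, py0 = 16, px1 = 232, py1 = 144, color = 'red'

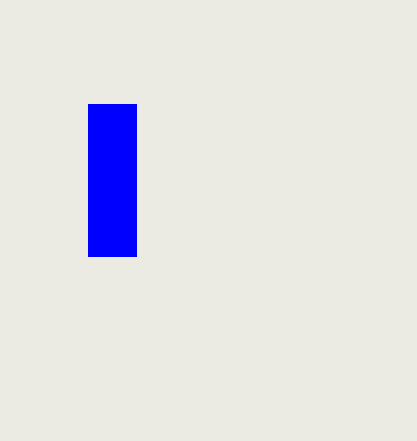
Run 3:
px0 = 88; py0 = 104; px1 = 136; py1 = 256; color = 'blue'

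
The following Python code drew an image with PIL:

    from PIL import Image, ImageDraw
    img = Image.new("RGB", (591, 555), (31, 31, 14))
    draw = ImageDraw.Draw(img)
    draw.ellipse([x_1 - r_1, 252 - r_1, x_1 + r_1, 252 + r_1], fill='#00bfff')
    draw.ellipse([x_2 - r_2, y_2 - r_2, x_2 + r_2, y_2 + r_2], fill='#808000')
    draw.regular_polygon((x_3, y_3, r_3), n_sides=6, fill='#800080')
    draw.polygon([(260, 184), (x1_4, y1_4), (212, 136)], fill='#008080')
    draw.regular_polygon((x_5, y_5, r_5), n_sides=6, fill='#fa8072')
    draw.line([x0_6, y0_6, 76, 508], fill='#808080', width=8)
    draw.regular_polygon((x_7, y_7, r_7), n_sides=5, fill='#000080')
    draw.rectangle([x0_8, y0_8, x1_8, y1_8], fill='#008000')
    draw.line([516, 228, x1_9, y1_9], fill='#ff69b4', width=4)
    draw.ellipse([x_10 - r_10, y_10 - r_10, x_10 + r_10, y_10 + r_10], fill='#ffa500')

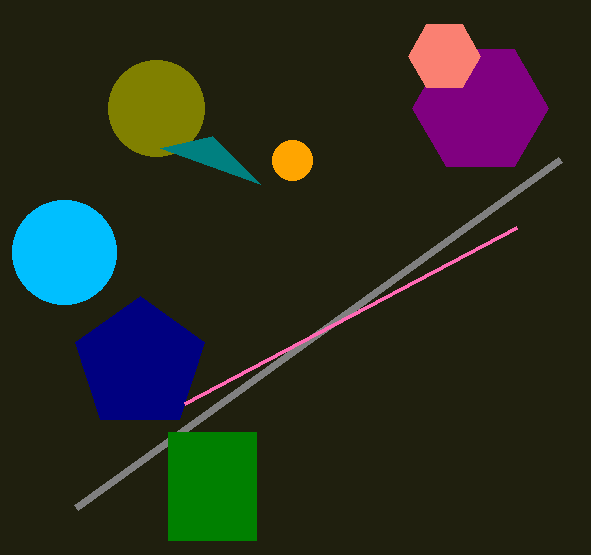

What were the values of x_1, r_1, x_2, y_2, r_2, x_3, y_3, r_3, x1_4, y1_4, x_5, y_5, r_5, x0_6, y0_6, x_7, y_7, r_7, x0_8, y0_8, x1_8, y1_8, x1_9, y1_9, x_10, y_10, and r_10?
x_1 = 64; r_1 = 52; x_2 = 156; y_2 = 108; r_2 = 48; x_3 = 480; y_3 = 108; r_3 = 68; x1_4 = 160; y1_4 = 148; x_5 = 444; y_5 = 56; r_5 = 36; x0_6 = 560; y0_6 = 160; x_7 = 140; y_7 = 364; r_7 = 68; x0_8 = 168; y0_8 = 432; x1_8 = 256; y1_8 = 540; x1_9 = 184; y1_9 = 404; x_10 = 292; y_10 = 160; r_10 = 20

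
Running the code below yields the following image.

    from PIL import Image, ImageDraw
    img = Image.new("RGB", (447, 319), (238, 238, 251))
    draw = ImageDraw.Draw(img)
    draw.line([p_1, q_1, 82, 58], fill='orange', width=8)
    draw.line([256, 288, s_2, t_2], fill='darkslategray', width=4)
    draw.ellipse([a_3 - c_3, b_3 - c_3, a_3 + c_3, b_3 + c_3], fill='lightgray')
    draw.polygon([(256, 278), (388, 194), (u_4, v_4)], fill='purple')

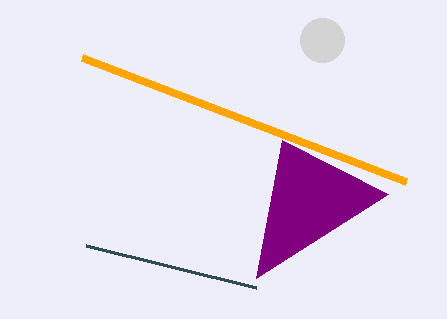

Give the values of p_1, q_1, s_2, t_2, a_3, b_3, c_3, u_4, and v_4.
p_1 = 406
q_1 = 182
s_2 = 86
t_2 = 246
a_3 = 322
b_3 = 40
c_3 = 22
u_4 = 282
v_4 = 140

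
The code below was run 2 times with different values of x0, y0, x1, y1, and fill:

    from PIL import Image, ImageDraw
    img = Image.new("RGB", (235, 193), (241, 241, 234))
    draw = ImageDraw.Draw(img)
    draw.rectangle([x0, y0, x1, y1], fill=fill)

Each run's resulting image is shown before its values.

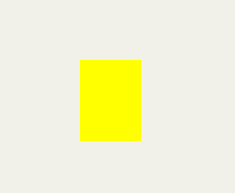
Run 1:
x0 = 80
y0 = 60
x1 = 140
y1 = 140
fill = 'yellow'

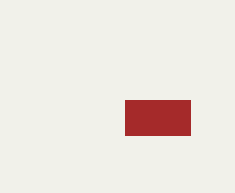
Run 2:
x0 = 125
y0 = 100
x1 = 190
y1 = 135
fill = 'brown'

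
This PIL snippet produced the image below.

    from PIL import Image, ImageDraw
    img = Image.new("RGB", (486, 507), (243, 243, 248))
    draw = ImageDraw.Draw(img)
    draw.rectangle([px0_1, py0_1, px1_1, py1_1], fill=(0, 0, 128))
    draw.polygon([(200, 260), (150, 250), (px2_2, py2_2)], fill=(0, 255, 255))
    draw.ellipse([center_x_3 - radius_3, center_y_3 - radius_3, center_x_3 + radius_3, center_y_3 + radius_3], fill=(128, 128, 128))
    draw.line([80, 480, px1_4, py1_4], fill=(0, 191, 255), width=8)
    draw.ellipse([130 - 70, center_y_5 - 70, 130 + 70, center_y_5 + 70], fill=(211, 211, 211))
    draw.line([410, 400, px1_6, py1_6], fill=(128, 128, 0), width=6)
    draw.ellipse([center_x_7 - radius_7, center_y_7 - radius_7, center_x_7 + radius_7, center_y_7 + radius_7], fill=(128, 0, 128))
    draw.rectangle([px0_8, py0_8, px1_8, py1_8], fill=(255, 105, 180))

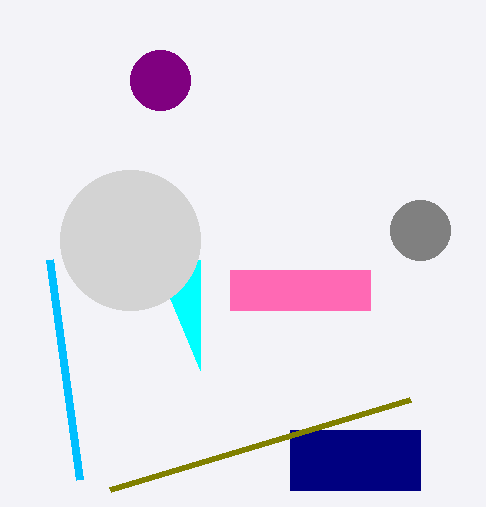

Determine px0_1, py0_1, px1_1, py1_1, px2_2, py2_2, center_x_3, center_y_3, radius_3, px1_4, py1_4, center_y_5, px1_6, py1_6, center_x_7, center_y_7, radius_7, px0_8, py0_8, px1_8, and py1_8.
px0_1 = 290
py0_1 = 430
px1_1 = 420
py1_1 = 490
px2_2 = 200
py2_2 = 370
center_x_3 = 420
center_y_3 = 230
radius_3 = 30
px1_4 = 50
py1_4 = 260
center_y_5 = 240
px1_6 = 110
py1_6 = 490
center_x_7 = 160
center_y_7 = 80
radius_7 = 30
px0_8 = 230
py0_8 = 270
px1_8 = 370
py1_8 = 310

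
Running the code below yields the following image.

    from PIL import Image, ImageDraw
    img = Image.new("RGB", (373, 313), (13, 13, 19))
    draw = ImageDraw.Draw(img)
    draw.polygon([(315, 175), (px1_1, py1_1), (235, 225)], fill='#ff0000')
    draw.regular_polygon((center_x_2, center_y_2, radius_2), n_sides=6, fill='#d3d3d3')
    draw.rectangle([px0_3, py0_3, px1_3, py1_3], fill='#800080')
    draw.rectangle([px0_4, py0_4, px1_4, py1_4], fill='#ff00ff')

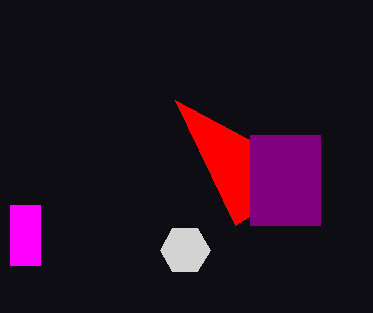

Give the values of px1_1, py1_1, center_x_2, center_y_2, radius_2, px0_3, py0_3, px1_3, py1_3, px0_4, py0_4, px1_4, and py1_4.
px1_1 = 175; py1_1 = 100; center_x_2 = 185; center_y_2 = 250; radius_2 = 25; px0_3 = 250; py0_3 = 135; px1_3 = 320; py1_3 = 225; px0_4 = 10; py0_4 = 205; px1_4 = 40; py1_4 = 265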